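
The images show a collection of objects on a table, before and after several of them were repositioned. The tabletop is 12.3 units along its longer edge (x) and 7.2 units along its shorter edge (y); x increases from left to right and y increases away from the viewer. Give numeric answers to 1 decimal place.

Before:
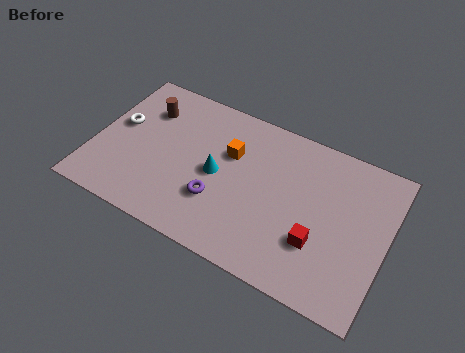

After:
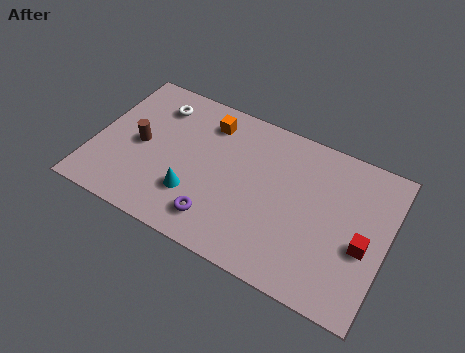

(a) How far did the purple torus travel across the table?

0.9

From (5.4, 2.3) to (5.5, 1.4), the purple torus covered √(0.1² + 0.9²) ≈ 0.9 units.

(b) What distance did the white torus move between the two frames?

2.1

From (0.9, 4.1) to (2.3, 5.7), the white torus covered √(1.4² + 1.6²) ≈ 2.1 units.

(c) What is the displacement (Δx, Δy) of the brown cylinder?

(0.0, -1.8)

The brown cylinder started near (1.9, 5.3) and ended near (1.9, 3.5).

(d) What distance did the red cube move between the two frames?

1.9

The red cube moved from about (9.6, 2.3) to (11.4, 3.0), a distance of √(1.8² + 0.7²) ≈ 1.9.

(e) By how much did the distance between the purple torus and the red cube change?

+1.9

The distance was about 4.2 in the first image and 6.1 in the second, so they moved 1.9 units further apart.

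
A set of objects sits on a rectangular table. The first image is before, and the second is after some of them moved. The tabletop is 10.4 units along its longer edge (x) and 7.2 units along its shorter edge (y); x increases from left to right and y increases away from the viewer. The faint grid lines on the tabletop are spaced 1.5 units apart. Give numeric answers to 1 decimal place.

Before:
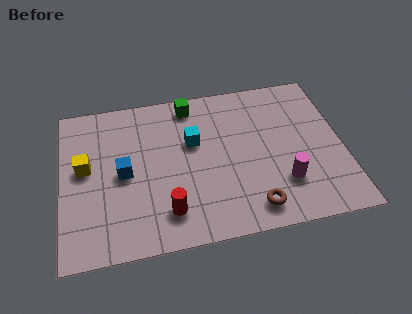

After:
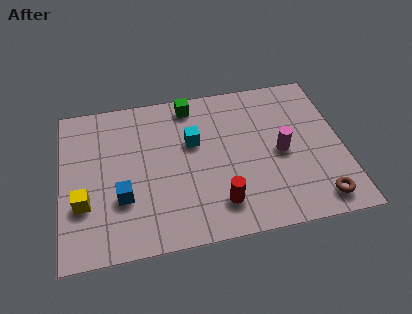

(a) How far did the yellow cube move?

1.6

The yellow cube moved from about (0.9, 4.0) to (0.8, 2.4), a distance of √(0.1² + 1.6²) ≈ 1.6.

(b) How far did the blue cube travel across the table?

1.1

The blue cube was near (2.3, 3.5) before and (2.2, 2.4) after, so it travelled √(0.1² + 1.1²) ≈ 1.1 units.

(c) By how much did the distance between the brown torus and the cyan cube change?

+1.7

They were about 3.9 units apart before and 5.6 after — 1.7 units further apart.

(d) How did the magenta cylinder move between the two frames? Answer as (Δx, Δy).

(0.0, 1.4)

From the two frames, the magenta cylinder sits at roughly (8.1, 2.0) before and (8.1, 3.4) after.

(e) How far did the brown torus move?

2.4

From (6.9, 1.1) to (9.3, 1.0), the brown torus covered √(2.4² + 0.1²) ≈ 2.4 units.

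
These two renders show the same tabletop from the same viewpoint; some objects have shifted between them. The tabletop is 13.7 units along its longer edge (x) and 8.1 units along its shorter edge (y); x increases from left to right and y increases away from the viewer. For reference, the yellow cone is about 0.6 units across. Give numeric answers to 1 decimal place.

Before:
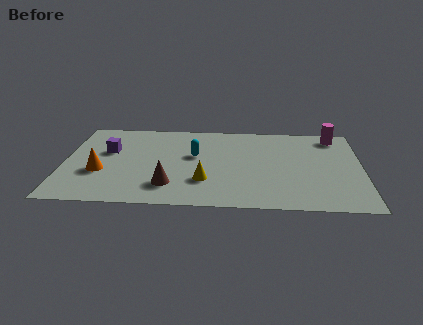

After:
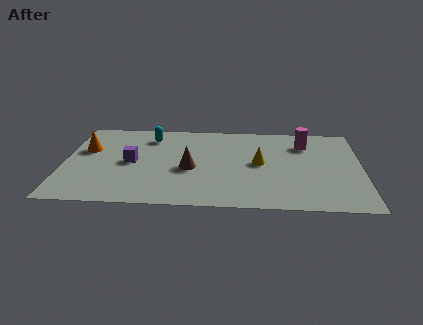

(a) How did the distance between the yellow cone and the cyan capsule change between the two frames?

+3.1

The distance was about 2.5 in the first image and 5.6 in the second, so they moved 3.1 units further apart.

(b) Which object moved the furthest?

the yellow cone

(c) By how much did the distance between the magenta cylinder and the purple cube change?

-2.4

They were about 10.7 units apart before and 8.3 after — 2.4 units closer together.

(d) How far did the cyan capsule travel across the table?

2.7

The cyan capsule was near (6.0, 4.8) before and (3.9, 6.5) after, so it travelled √(2.1² + 1.7²) ≈ 2.7 units.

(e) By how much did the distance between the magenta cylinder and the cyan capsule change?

+0.3

They were about 6.9 units apart before and 7.2 after — 0.3 units further apart.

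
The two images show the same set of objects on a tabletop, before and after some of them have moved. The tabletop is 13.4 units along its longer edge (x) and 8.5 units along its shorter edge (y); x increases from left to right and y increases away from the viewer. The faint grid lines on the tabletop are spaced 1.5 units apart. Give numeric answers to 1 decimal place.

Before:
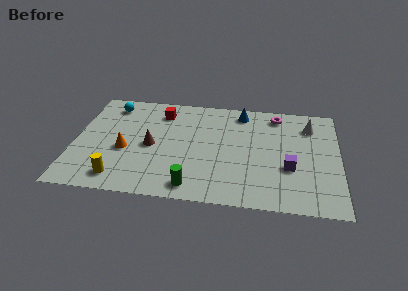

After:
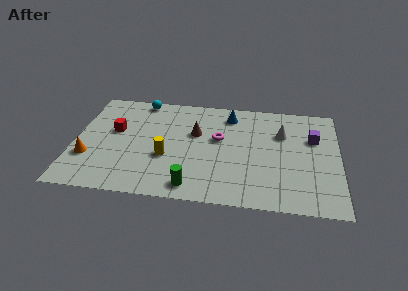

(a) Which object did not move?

the green cylinder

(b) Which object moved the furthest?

the magenta torus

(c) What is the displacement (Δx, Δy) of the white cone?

(-1.4, -0.8)

From the two frames, the white cone sits at roughly (11.9, 6.6) before and (10.5, 5.8) after.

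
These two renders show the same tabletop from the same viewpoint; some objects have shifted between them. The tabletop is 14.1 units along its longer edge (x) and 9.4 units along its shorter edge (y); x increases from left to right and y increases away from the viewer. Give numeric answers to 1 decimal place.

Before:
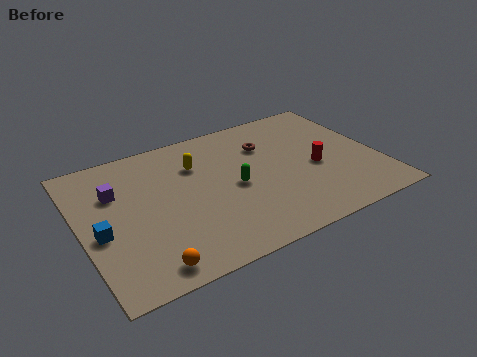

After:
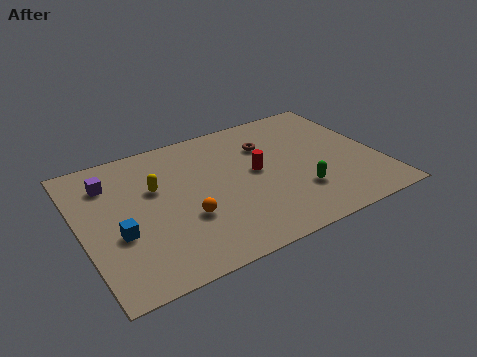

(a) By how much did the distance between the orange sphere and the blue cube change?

-0.3

Before: roughly 3.4 units apart; after: 3.1. That's 0.3 units closer together.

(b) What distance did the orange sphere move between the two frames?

3.0

From (2.6, 1.1) to (4.7, 3.3), the orange sphere covered √(2.1² + 2.2²) ≈ 3.0 units.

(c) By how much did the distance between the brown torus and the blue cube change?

-0.6

They were about 8.7 units apart before and 8.1 after — 0.6 units closer together.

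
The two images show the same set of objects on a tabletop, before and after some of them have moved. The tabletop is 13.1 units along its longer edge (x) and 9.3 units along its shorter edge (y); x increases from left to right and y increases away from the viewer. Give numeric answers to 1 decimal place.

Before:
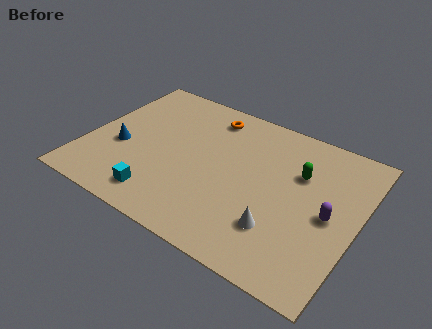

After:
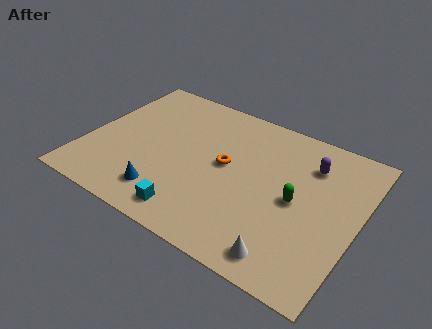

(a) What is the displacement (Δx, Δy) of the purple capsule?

(-1.3, 2.6)

The purple capsule started near (11.8, 4.4) and ended near (10.5, 7.0).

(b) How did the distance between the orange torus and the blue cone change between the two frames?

-1.5

They were about 5.5 units apart before and 4.0 after — 1.5 units closer together.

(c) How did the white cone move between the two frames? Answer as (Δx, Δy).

(0.6, -1.3)

The white cone started near (9.7, 2.5) and ended near (10.3, 1.2).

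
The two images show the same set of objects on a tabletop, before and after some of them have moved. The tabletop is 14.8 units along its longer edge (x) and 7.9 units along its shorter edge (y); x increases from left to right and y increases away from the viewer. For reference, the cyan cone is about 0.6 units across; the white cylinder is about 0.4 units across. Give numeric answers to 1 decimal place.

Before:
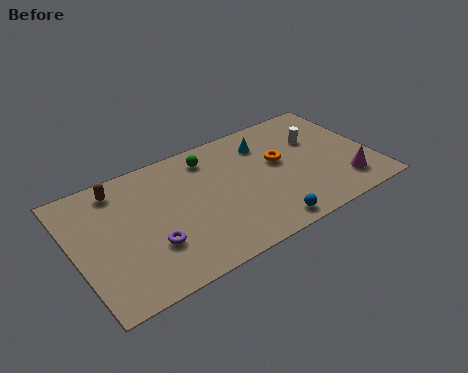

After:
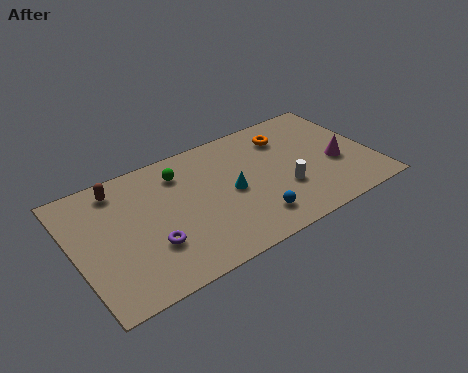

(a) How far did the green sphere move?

1.5

From (7.0, 6.5) to (5.5, 6.2), the green sphere covered √(1.5² + 0.3²) ≈ 1.5 units.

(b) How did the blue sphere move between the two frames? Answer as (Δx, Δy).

(-0.5, 0.7)

The blue sphere was at about (8.9, 0.9) and moved to about (8.4, 1.6).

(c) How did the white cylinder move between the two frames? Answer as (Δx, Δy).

(-2.1, -2.5)

From the two frames, the white cylinder sits at roughly (12.3, 5.2) before and (10.2, 2.7) after.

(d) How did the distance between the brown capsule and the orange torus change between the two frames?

+0.3

The distance was about 8.1 in the first image and 8.4 in the second, so they moved 0.3 units further apart.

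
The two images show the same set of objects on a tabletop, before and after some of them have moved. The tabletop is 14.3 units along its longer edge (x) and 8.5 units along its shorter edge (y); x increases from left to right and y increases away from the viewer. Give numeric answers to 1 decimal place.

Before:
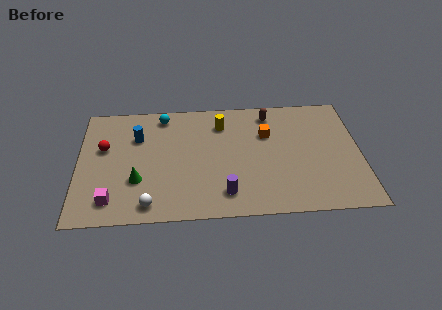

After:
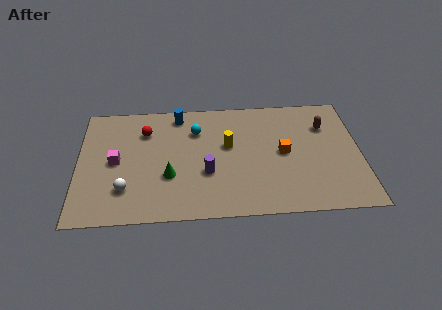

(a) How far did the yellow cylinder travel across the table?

1.6

The yellow cylinder moved from about (7.3, 6.6) to (7.6, 5.0), a distance of √(0.3² + 1.6²) ≈ 1.6.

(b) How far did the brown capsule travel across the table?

3.0

The brown capsule was near (9.8, 7.2) before and (12.6, 6.1) after, so it travelled √(2.8² + 1.1²) ≈ 3.0 units.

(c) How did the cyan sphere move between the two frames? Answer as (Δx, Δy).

(1.7, -1.2)

The cyan sphere was at about (4.3, 7.4) and moved to about (6.0, 6.2).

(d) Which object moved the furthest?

the brown capsule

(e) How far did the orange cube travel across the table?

1.6

From (9.6, 5.7) to (10.4, 4.3), the orange cube covered √(0.8² + 1.4²) ≈ 1.6 units.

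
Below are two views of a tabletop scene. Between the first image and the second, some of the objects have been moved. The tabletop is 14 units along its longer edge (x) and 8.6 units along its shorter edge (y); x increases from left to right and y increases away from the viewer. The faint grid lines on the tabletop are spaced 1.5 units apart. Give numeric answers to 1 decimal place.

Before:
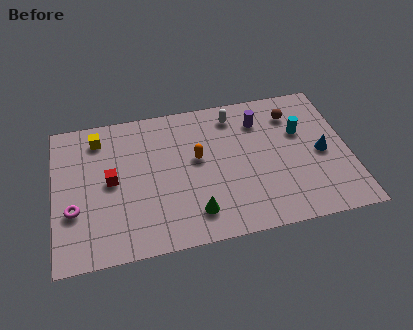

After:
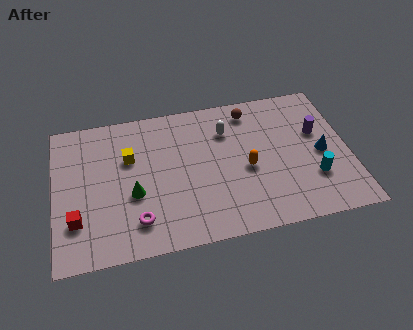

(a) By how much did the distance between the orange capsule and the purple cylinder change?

+0.3

Before: roughly 3.5 units apart; after: 3.8. That's 0.3 units further apart.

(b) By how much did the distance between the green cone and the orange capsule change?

+2.2

The distance was about 3.2 in the first image and 5.4 in the second, so they moved 2.2 units further apart.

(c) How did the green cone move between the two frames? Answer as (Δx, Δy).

(-2.8, 1.7)

The green cone started near (6.5, 1.7) and ended near (3.7, 3.4).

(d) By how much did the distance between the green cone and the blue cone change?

+2.4

The distance was about 6.6 in the first image and 9.0 in the second, so they moved 2.4 units further apart.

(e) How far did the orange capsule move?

2.5

From (6.8, 4.9) to (9.1, 3.8), the orange capsule covered √(2.3² + 1.1²) ≈ 2.5 units.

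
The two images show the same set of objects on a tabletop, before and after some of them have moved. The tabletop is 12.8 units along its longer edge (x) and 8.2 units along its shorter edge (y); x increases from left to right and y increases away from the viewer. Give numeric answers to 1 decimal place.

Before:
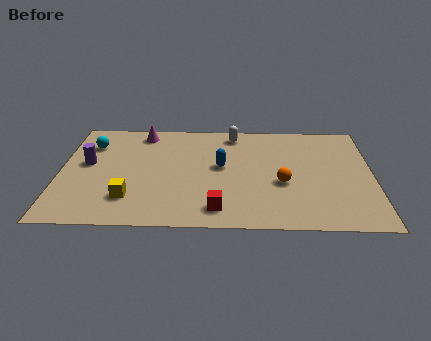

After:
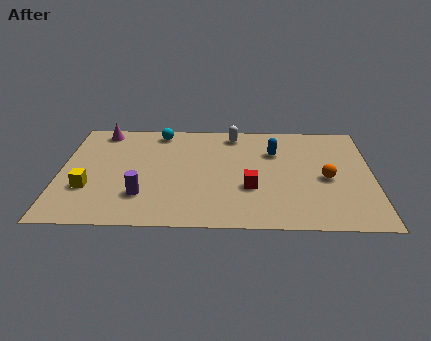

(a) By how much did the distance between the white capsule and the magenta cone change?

+1.7

Before: roughly 3.8 units apart; after: 5.5. That's 1.7 units further apart.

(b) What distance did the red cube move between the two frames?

2.1

The red cube moved from about (6.5, 1.3) to (7.8, 2.9), a distance of √(1.3² + 1.6²) ≈ 2.1.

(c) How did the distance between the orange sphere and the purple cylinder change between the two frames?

-0.5

Before: roughly 8.1 units apart; after: 7.6. That's 0.5 units closer together.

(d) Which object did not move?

the white capsule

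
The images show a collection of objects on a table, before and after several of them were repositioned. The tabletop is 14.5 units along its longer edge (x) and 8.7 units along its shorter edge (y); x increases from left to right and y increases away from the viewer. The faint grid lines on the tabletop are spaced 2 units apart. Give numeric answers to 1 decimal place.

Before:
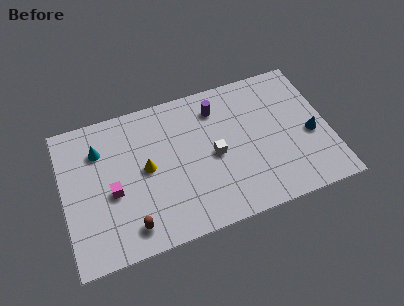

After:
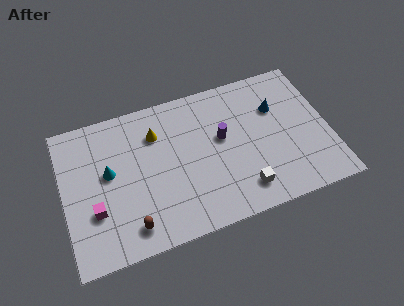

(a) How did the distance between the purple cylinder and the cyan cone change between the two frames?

-0.3

The distance was about 6.5 in the first image and 6.2 in the second, so they moved 0.3 units closer together.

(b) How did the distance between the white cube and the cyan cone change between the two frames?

+1.2

The distance was about 6.5 in the first image and 7.7 in the second, so they moved 1.2 units further apart.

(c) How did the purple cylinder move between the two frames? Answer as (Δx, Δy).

(0.1, -1.9)

The purple cylinder started near (8.6, 6.9) and ended near (8.7, 5.0).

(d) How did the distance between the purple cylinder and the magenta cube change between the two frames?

+0.6

They were about 6.8 units apart before and 7.4 after — 0.6 units further apart.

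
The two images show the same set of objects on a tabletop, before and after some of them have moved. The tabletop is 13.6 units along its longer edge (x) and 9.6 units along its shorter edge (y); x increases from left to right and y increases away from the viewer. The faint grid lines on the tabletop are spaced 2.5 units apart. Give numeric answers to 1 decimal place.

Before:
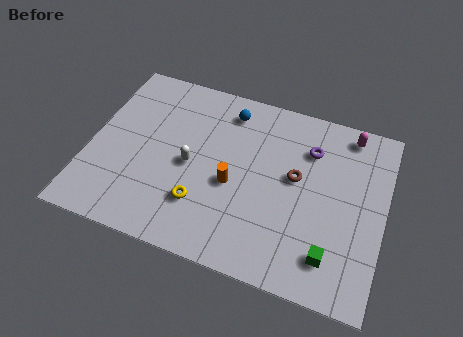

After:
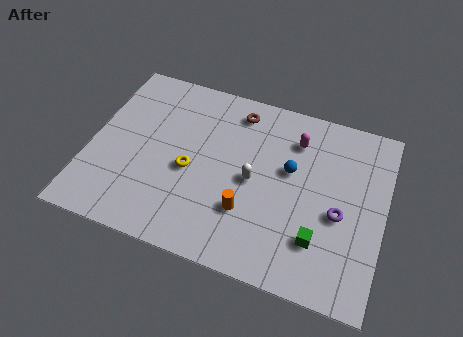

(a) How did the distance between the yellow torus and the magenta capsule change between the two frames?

-3.0

The distance was about 8.6 in the first image and 5.6 in the second, so they moved 3.0 units closer together.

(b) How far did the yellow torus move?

1.7

The yellow torus was near (5.4, 2.6) before and (4.7, 4.2) after, so it travelled √(0.7² + 1.6²) ≈ 1.7 units.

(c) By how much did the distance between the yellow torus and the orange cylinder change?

+1.1

The distance was about 2.0 in the first image and 3.1 in the second, so they moved 1.1 units further apart.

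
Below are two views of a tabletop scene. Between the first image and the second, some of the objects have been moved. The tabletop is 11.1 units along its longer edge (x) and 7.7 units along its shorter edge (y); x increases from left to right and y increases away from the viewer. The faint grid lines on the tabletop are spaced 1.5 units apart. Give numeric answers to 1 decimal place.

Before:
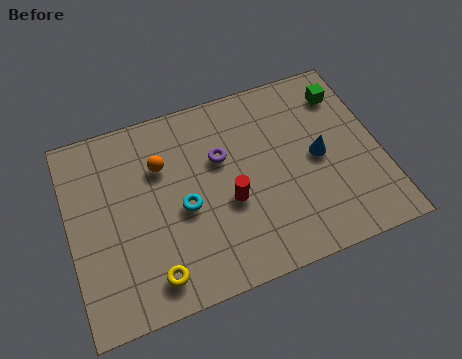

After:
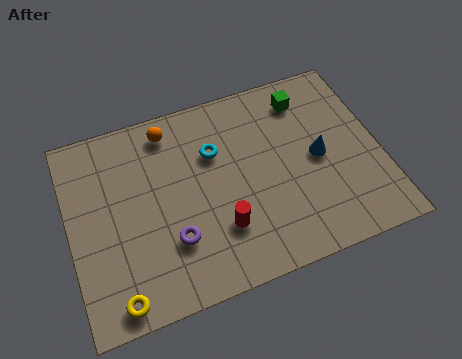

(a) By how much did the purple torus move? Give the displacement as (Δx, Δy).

(-2.0, -2.6)

From the two frames, the purple torus sits at roughly (5.5, 4.9) before and (3.5, 2.3) after.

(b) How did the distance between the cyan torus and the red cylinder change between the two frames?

+1.4

Before: roughly 1.6 units apart; after: 3.0. That's 1.4 units further apart.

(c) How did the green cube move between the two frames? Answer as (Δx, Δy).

(-1.4, 0.2)

From the two frames, the green cube sits at roughly (10.1, 6.1) before and (8.7, 6.3) after.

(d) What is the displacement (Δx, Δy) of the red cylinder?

(-0.4, -0.9)

The red cylinder was at about (5.6, 3.1) and moved to about (5.2, 2.2).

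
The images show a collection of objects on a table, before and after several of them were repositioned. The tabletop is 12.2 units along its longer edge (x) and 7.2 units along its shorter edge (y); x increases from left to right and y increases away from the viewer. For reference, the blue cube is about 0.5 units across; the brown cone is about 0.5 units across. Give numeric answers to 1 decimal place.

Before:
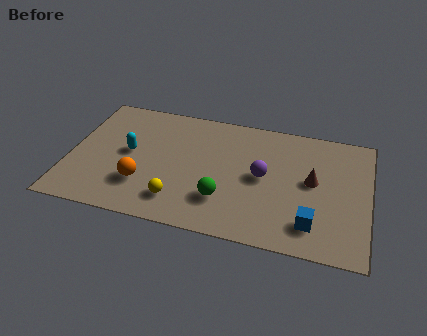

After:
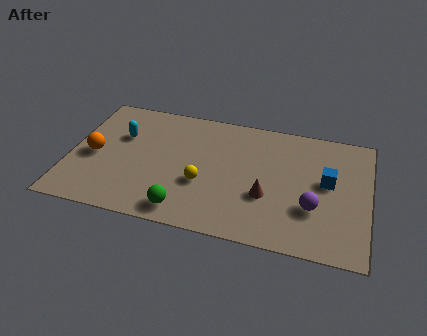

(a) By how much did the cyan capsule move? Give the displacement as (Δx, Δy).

(-0.4, 0.9)

The cyan capsule started near (2.4, 3.8) and ended near (2.0, 4.7).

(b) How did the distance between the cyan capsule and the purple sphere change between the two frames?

+2.8

The distance was about 5.5 in the first image and 8.3 in the second, so they moved 2.8 units further apart.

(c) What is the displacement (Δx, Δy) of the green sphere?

(-1.5, -1.0)

The green sphere was at about (6.4, 2.0) and moved to about (4.9, 1.0).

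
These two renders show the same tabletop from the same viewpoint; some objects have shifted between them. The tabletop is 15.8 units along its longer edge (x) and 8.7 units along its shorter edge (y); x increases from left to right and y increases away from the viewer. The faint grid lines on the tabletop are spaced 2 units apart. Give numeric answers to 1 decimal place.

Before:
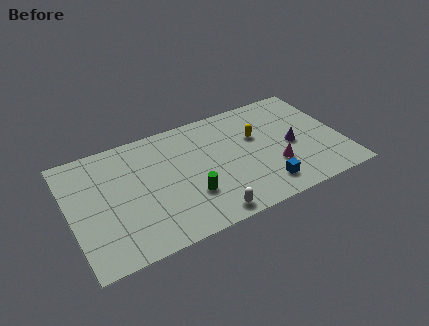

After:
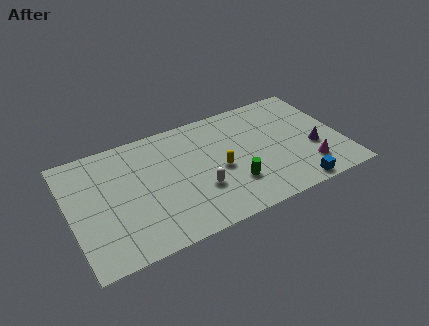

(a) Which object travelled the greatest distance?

the yellow capsule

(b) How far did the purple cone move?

1.4

The purple cone was near (12.9, 4.0) before and (14.1, 3.3) after, so it travelled √(1.2² + 0.7²) ≈ 1.4 units.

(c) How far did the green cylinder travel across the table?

2.5

The green cylinder was near (6.7, 2.7) before and (9.2, 2.5) after, so it travelled √(2.5² + 0.2²) ≈ 2.5 units.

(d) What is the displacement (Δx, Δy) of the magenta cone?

(1.9, -0.8)

From the two frames, the magenta cone sits at roughly (11.7, 2.8) before and (13.6, 2.0) after.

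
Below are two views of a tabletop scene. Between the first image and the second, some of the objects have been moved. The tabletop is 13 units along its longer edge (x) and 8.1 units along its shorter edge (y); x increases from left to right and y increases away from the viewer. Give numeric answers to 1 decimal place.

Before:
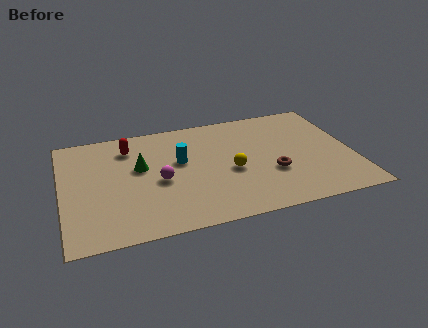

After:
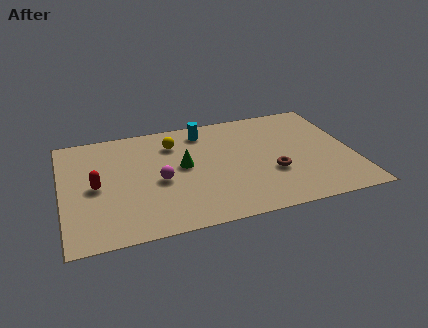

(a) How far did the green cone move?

1.9

The green cone was near (3.5, 4.8) before and (5.4, 4.4) after, so it travelled √(1.9² + 0.4²) ≈ 1.9 units.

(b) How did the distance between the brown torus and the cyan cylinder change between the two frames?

+0.4

They were about 4.4 units apart before and 4.8 after — 0.4 units further apart.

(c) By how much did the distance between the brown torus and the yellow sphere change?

+3.4

They were about 1.9 units apart before and 5.3 after — 3.4 units further apart.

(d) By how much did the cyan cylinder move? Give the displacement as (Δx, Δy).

(1.2, 2.0)

From the two frames, the cyan cylinder sits at roughly (5.3, 4.8) before and (6.5, 6.8) after.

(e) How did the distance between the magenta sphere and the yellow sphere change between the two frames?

-0.5

The distance was about 3.2 in the first image and 2.7 in the second, so they moved 0.5 units closer together.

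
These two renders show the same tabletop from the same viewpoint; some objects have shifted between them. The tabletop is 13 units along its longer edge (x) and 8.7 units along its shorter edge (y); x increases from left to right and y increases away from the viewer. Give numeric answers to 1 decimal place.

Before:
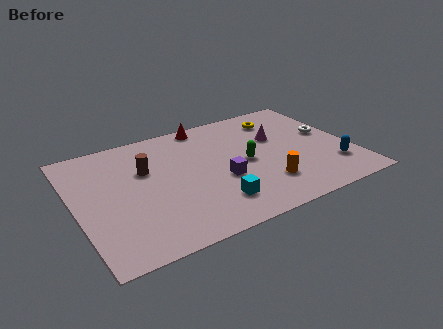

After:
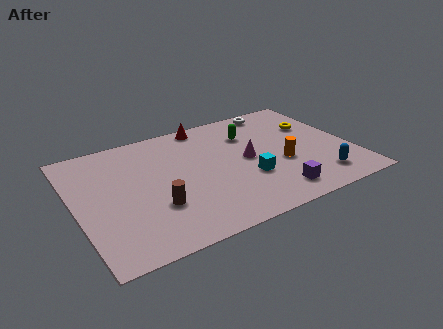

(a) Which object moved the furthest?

the white torus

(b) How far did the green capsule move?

2.2

From (8.0, 4.2) to (8.5, 6.3), the green capsule covered √(0.5² + 2.1²) ≈ 2.2 units.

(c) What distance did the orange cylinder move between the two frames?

1.6

The orange cylinder moved from about (8.6, 2.2) to (9.6, 3.4), a distance of √(1.0² + 1.2²) ≈ 1.6.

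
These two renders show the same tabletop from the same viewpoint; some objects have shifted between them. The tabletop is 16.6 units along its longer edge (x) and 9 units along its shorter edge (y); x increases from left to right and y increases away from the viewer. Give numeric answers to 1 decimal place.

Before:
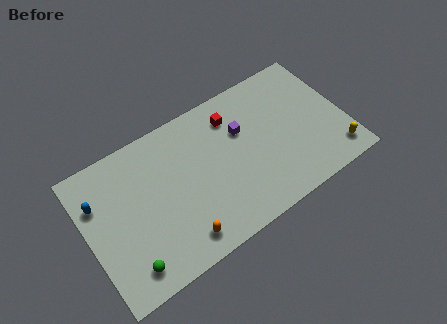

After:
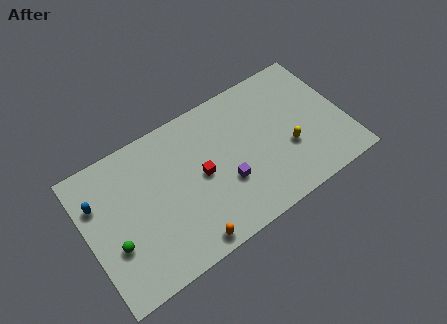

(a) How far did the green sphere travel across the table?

1.8

The green sphere moved from about (2.1, 1.5) to (1.5, 3.2), a distance of √(0.6² + 1.7²) ≈ 1.8.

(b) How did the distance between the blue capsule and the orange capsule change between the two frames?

+0.6

The distance was about 6.7 in the first image and 7.3 in the second, so they moved 0.6 units further apart.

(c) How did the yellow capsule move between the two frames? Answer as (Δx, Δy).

(-2.8, 1.8)

From the two frames, the yellow capsule sits at roughly (15.6, 1.5) before and (12.8, 3.3) after.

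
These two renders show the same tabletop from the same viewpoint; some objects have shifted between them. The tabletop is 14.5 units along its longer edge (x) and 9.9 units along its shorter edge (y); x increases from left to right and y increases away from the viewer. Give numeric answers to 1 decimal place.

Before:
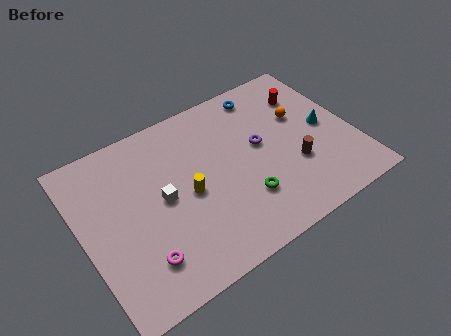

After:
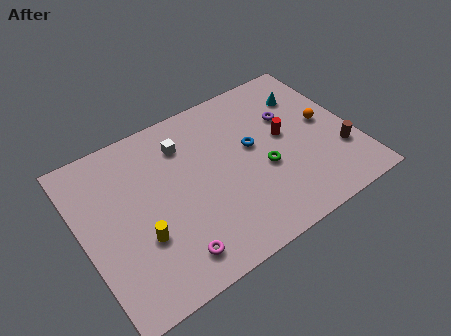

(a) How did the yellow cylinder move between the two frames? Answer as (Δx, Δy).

(-2.7, -1.2)

From the two frames, the yellow cylinder sits at roughly (5.5, 4.6) before and (2.8, 3.4) after.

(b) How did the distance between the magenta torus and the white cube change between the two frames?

+3.0

They were about 3.2 units apart before and 6.2 after — 3.0 units further apart.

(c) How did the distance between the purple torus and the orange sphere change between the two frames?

-0.4

Before: roughly 2.5 units apart; after: 2.1. That's 0.4 units closer together.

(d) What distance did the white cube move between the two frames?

3.1

From (4.2, 5.0) to (5.8, 7.6), the white cube covered √(1.6² + 2.6²) ≈ 3.1 units.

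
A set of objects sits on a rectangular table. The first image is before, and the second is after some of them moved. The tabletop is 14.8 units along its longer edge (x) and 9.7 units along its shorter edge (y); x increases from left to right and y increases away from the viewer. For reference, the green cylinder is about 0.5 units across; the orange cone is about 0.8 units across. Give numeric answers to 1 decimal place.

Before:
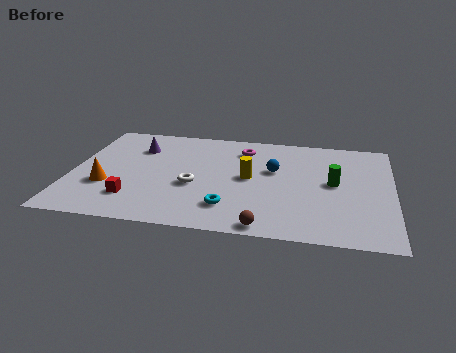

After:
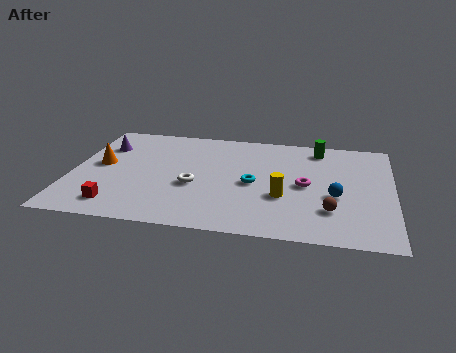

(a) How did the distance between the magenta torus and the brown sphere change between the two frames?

-4.6

They were about 7.0 units apart before and 2.4 after — 4.6 units closer together.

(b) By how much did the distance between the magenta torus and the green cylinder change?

-1.4

They were about 5.0 units apart before and 3.6 after — 1.4 units closer together.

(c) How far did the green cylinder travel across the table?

3.3

The green cylinder was near (12.1, 5.1) before and (11.3, 8.3) after, so it travelled √(0.8² + 3.2²) ≈ 3.3 units.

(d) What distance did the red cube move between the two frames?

1.0

From (3.0, 2.3) to (2.3, 1.6), the red cube covered √(0.7² + 0.7²) ≈ 1.0 units.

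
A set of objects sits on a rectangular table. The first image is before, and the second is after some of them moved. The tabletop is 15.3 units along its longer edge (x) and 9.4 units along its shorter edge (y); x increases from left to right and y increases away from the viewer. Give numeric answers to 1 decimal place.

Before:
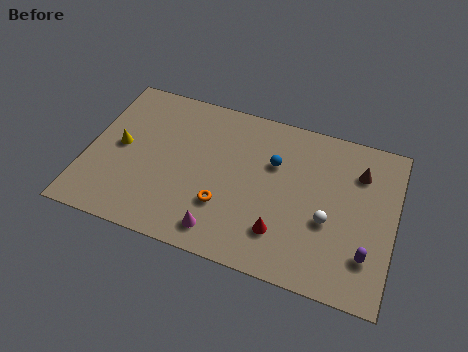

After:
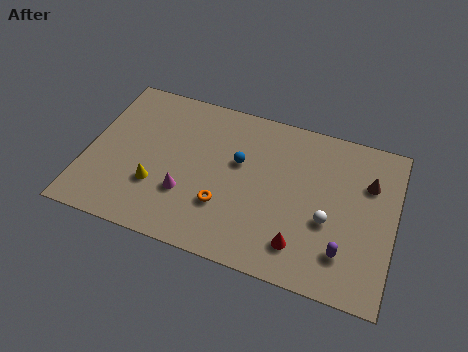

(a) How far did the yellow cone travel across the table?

2.7

The yellow cone moved from about (1.6, 4.8) to (3.6, 3.0), a distance of √(2.0² + 1.8²) ≈ 2.7.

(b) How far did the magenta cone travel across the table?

2.5

The magenta cone was near (7.0, 1.4) before and (5.1, 3.0) after, so it travelled √(1.9² + 1.6²) ≈ 2.5 units.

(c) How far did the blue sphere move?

1.8

The blue sphere was near (9.2, 6.2) before and (7.5, 5.7) after, so it travelled √(1.7² + 0.5²) ≈ 1.8 units.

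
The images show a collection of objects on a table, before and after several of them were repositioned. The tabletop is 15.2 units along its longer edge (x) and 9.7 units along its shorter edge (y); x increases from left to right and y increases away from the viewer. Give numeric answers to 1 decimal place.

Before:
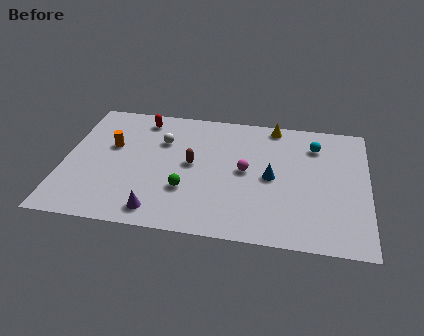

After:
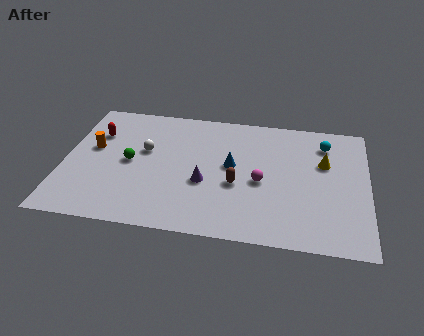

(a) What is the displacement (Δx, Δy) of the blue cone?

(-2.0, 0.6)

From the two frames, the blue cone sits at roughly (10.4, 4.7) before and (8.4, 5.3) after.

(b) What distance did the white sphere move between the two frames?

1.2

From (4.8, 6.7) to (4.0, 5.8), the white sphere covered √(0.8² + 0.9²) ≈ 1.2 units.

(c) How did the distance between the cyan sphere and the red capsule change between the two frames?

+2.7

The distance was about 8.8 in the first image and 11.5 in the second, so they moved 2.7 units further apart.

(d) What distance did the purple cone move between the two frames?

3.3

The purple cone moved from about (4.9, 1.3) to (7.1, 3.8), a distance of √(2.2² + 2.5²) ≈ 3.3.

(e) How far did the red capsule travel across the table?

2.7

The red capsule moved from about (3.7, 8.3) to (1.5, 6.8), a distance of √(2.2² + 1.5²) ≈ 2.7.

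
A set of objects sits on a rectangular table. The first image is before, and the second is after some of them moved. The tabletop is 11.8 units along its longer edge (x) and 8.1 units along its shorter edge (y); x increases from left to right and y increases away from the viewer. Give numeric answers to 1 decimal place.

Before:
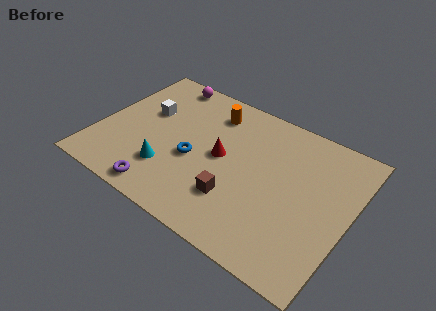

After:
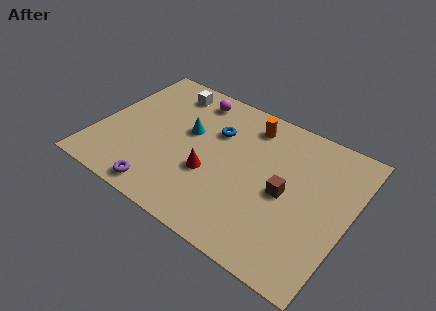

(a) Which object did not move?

the purple torus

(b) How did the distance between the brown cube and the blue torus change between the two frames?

+1.5

They were about 2.5 units apart before and 4.0 after — 1.5 units further apart.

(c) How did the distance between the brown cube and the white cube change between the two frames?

+1.4

The distance was about 5.5 in the first image and 6.9 in the second, so they moved 1.4 units further apart.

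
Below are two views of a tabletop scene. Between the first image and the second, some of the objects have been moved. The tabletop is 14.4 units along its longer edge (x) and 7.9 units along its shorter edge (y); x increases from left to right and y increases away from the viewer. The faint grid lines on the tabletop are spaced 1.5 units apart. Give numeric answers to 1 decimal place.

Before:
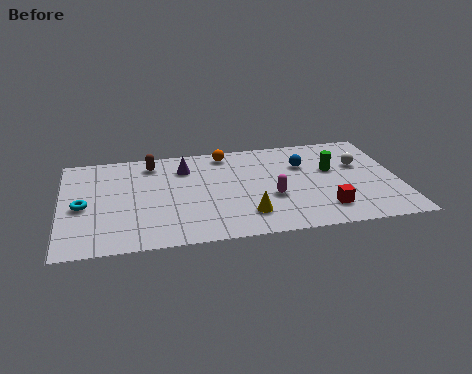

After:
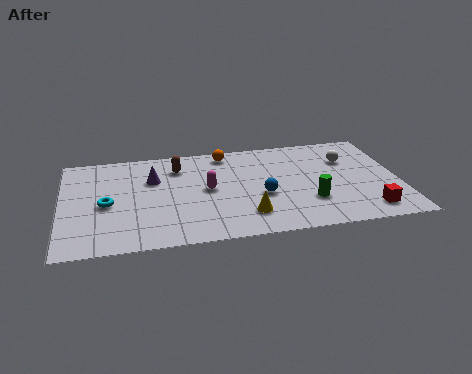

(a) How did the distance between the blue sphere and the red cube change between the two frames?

+1.0

The distance was about 3.8 in the first image and 4.8 in the second, so they moved 1.0 units further apart.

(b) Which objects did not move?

the yellow cone and the orange sphere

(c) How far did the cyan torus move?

1.0

The cyan torus moved from about (0.9, 3.6) to (1.9, 3.6), a distance of √(1.0² + 0.0²) ≈ 1.0.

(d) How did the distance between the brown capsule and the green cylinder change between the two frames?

-1.3

The distance was about 7.9 in the first image and 6.6 in the second, so they moved 1.3 units closer together.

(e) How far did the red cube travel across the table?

1.8

From (11.1, 1.7) to (12.9, 1.3), the red cube covered √(1.8² + 0.4²) ≈ 1.8 units.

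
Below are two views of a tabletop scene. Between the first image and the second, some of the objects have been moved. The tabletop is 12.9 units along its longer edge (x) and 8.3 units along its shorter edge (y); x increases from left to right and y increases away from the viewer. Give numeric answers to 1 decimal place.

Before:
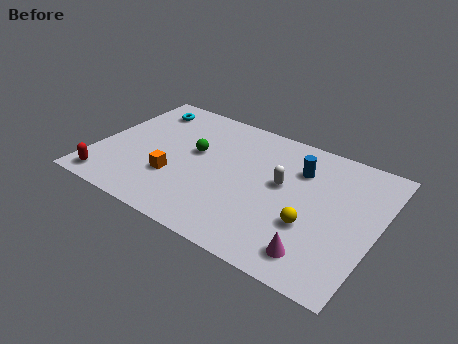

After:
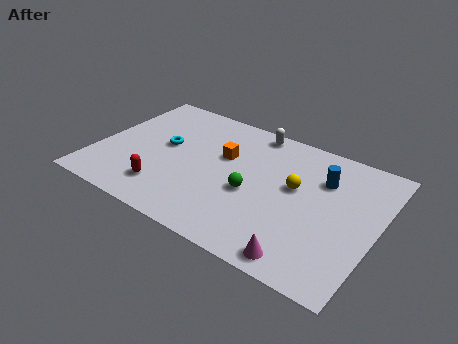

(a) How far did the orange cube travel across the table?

3.1

The orange cube moved from about (3.8, 2.7) to (5.7, 5.2), a distance of √(1.9² + 2.5²) ≈ 3.1.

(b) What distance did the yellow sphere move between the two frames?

2.1

From (10.1, 2.9) to (9.1, 4.8), the yellow sphere covered √(1.0² + 1.9²) ≈ 2.1 units.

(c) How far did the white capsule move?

3.3

From (8.5, 4.7) to (6.7, 7.5), the white capsule covered √(1.8² + 2.8²) ≈ 3.3 units.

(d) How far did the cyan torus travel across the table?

2.6

From (1.6, 6.8) to (3.0, 4.6), the cyan torus covered √(1.4² + 2.2²) ≈ 2.6 units.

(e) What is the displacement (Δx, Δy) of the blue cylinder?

(1.1, -0.1)

The blue cylinder was at about (9.1, 6.0) and moved to about (10.2, 5.9).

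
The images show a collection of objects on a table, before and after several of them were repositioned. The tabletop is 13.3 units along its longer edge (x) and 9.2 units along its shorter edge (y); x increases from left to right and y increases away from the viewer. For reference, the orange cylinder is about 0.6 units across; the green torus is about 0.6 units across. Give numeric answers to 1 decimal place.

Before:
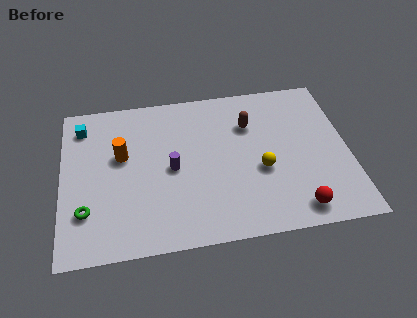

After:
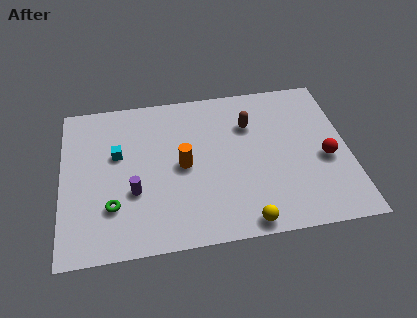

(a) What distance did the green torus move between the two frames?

1.2

The green torus was near (1.1, 2.5) before and (2.3, 2.6) after, so it travelled √(1.2² + 0.1²) ≈ 1.2 units.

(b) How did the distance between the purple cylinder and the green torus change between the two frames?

-3.2

They were about 4.4 units apart before and 1.2 after — 3.2 units closer together.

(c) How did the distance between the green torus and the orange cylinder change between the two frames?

+0.4

Before: roughly 3.4 units apart; after: 3.8. That's 0.4 units further apart.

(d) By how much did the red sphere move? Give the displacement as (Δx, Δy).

(1.5, 2.7)

From the two frames, the red sphere sits at roughly (10.7, 1.2) before and (12.2, 3.9) after.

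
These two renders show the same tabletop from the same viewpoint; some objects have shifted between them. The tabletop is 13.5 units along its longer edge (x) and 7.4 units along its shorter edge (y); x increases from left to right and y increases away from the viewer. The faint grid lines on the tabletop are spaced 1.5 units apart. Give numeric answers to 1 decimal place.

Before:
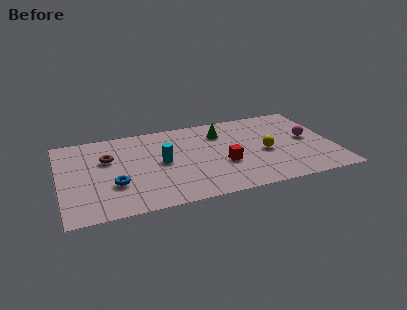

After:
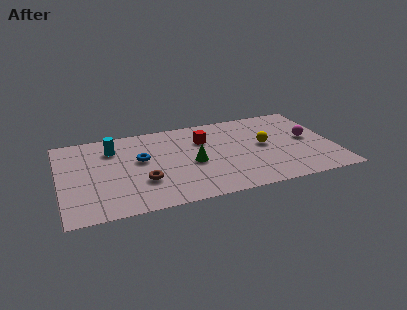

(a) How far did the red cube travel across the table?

2.5

The red cube moved from about (8.0, 2.8) to (7.2, 5.2), a distance of √(0.8² + 2.4²) ≈ 2.5.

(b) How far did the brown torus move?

2.9

From (2.4, 4.8) to (4.0, 2.4), the brown torus covered √(1.6² + 2.4²) ≈ 2.9 units.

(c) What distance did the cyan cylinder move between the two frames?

2.9

The cyan cylinder was near (5.0, 3.8) before and (2.7, 5.6) after, so it travelled √(2.3² + 1.8²) ≈ 2.9 units.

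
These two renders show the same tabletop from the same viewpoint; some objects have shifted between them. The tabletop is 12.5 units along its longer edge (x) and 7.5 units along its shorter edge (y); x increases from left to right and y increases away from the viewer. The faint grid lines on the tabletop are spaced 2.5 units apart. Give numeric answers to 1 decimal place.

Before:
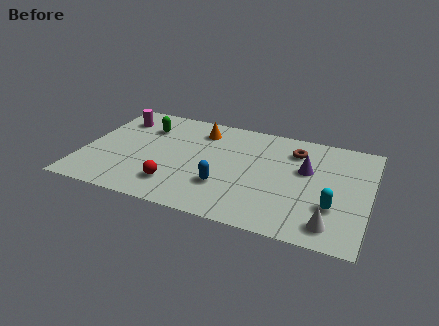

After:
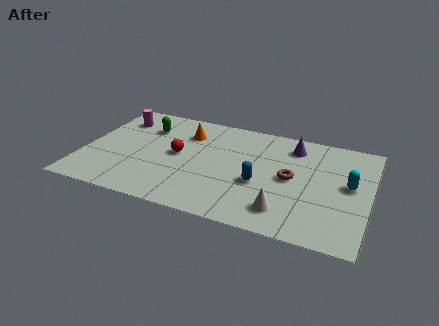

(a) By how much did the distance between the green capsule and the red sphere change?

-1.9

The distance was about 4.2 in the first image and 2.3 in the second, so they moved 1.9 units closer together.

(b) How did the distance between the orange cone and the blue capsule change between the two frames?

+0.4

The distance was about 4.0 in the first image and 4.4 in the second, so they moved 0.4 units further apart.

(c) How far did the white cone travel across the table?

2.0

The white cone was near (11.0, 1.2) before and (9.0, 1.5) after, so it travelled √(2.0² + 0.3²) ≈ 2.0 units.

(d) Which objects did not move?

the green capsule and the magenta cylinder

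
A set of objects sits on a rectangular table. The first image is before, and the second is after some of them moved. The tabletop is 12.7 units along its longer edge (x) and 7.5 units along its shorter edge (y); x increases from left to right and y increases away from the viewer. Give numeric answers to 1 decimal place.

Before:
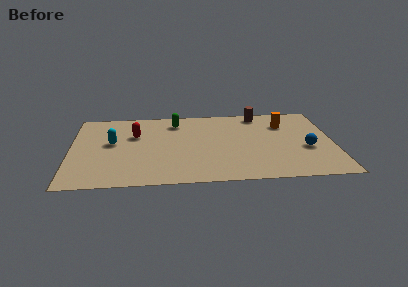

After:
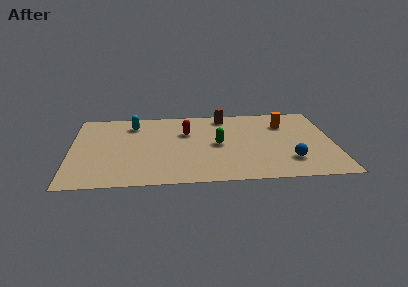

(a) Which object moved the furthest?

the green capsule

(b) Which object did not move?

the orange cylinder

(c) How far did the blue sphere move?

1.4

The blue sphere was near (11.4, 3.0) before and (10.5, 1.9) after, so it travelled √(0.9² + 1.1²) ≈ 1.4 units.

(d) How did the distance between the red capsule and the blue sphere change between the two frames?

-2.7

Before: roughly 8.5 units apart; after: 5.8. That's 2.7 units closer together.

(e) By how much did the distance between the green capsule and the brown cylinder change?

-1.3

The distance was about 4.1 in the first image and 2.8 in the second, so they moved 1.3 units closer together.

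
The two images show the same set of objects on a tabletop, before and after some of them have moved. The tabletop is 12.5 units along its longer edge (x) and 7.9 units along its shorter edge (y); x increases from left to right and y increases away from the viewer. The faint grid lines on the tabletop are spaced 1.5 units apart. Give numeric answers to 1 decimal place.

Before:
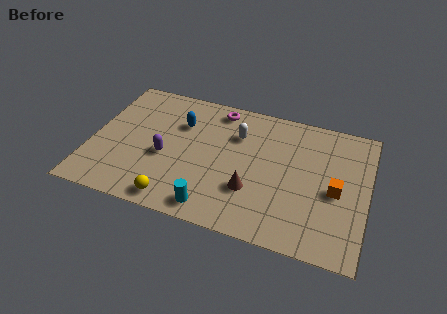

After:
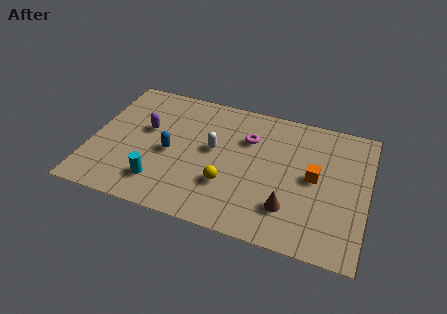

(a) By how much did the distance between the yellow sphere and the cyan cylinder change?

+1.4

The distance was about 1.7 in the first image and 3.1 in the second, so they moved 1.4 units further apart.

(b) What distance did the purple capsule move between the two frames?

1.7

The purple capsule moved from about (3.4, 3.3) to (2.4, 4.7), a distance of √(1.0² + 1.4²) ≈ 1.7.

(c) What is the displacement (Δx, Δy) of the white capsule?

(-1.0, -1.2)

The white capsule was at about (6.5, 5.6) and moved to about (5.5, 4.4).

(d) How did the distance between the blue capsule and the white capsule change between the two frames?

-0.5

The distance was about 2.6 in the first image and 2.1 in the second, so they moved 0.5 units closer together.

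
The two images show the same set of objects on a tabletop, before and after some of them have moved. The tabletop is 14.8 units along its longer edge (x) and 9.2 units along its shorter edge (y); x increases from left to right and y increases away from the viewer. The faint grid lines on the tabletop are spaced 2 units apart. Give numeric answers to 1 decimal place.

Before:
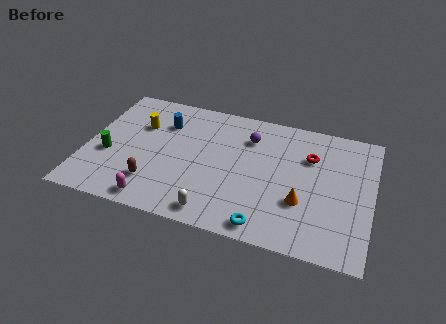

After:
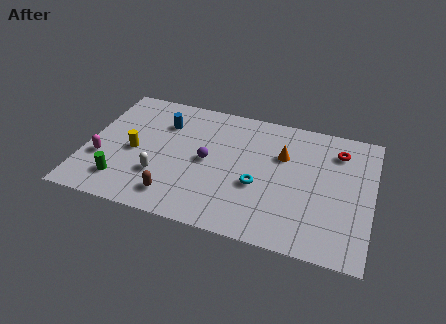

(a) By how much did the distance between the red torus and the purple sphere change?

+3.9

They were about 3.2 units apart before and 7.1 after — 3.9 units further apart.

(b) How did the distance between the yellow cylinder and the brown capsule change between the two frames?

-0.6

The distance was about 4.1 in the first image and 3.5 in the second, so they moved 0.6 units closer together.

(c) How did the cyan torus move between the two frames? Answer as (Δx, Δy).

(-0.6, 2.6)

The cyan torus started near (9.6, 1.0) and ended near (9.0, 3.6).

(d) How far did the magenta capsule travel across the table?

3.7

From (3.9, 1.0) to (0.9, 3.2), the magenta capsule covered √(3.0² + 2.2²) ≈ 3.7 units.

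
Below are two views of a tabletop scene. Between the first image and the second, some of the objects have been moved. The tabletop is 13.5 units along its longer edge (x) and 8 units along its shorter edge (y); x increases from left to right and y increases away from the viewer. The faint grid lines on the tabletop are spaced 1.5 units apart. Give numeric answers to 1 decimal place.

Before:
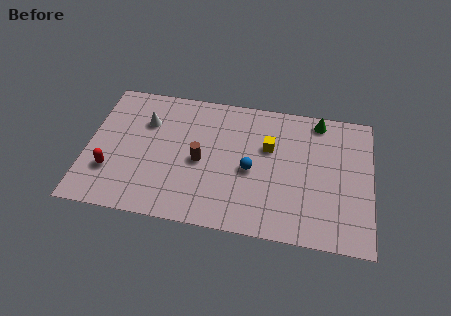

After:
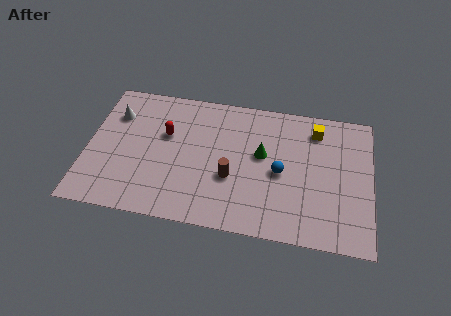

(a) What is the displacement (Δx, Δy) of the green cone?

(-2.6, -2.5)

From the two frames, the green cone sits at roughly (10.9, 7.1) before and (8.3, 4.6) after.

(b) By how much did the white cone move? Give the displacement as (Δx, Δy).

(-1.5, 0.2)

From the two frames, the white cone sits at roughly (2.7, 5.6) before and (1.2, 5.8) after.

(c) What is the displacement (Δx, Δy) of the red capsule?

(2.5, 2.6)

The red capsule started near (1.2, 2.4) and ended near (3.7, 5.0).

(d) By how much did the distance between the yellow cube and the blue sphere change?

+1.5

Before: roughly 1.7 units apart; after: 3.2. That's 1.5 units further apart.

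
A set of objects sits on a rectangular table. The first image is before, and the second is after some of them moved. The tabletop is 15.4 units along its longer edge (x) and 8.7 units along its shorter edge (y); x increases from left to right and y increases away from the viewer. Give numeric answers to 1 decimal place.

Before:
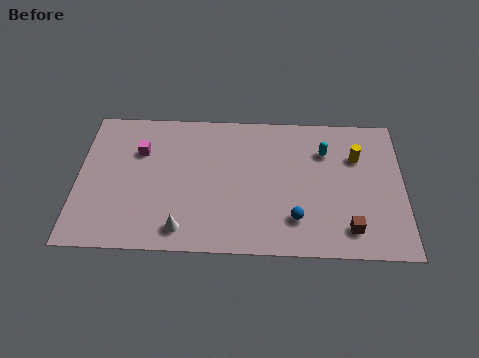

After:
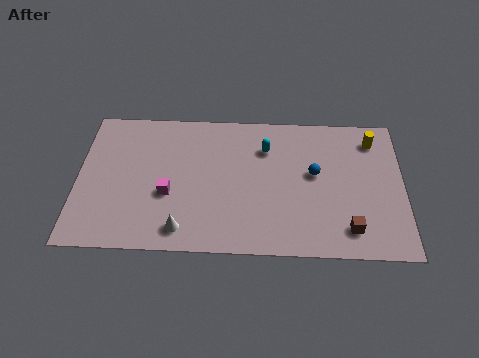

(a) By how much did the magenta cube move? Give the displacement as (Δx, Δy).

(1.4, -2.6)

From the two frames, the magenta cube sits at roughly (2.9, 6.0) before and (4.3, 3.4) after.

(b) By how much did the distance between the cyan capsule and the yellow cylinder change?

+3.6

The distance was about 1.5 in the first image and 5.1 in the second, so they moved 3.6 units further apart.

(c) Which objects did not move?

the brown cube and the white cone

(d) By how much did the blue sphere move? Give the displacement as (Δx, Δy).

(0.9, 2.8)

From the two frames, the blue sphere sits at roughly (10.3, 2.1) before and (11.2, 4.9) after.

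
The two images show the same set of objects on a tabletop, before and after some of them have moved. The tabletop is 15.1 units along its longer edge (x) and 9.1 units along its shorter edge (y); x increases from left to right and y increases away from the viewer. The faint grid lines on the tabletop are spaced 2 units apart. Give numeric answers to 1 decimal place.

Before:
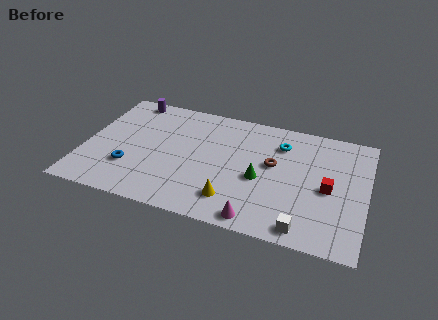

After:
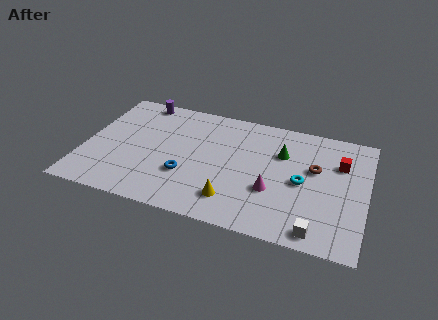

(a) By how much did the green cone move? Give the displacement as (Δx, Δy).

(1.0, 2.3)

The green cone was at about (9.5, 3.9) and moved to about (10.5, 6.2).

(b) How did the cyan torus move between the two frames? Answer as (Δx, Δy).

(1.3, -2.6)

From the two frames, the cyan torus sits at roughly (10.4, 6.9) before and (11.7, 4.3) after.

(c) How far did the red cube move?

2.2

The red cube was near (13.1, 4.2) before and (13.6, 6.3) after, so it travelled √(0.5² + 2.1²) ≈ 2.2 units.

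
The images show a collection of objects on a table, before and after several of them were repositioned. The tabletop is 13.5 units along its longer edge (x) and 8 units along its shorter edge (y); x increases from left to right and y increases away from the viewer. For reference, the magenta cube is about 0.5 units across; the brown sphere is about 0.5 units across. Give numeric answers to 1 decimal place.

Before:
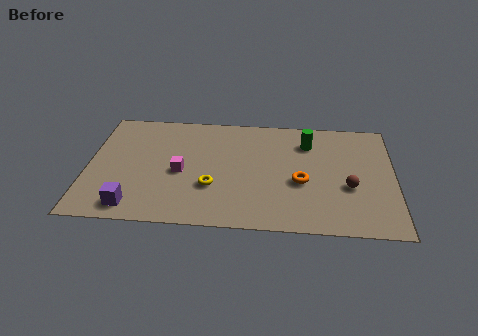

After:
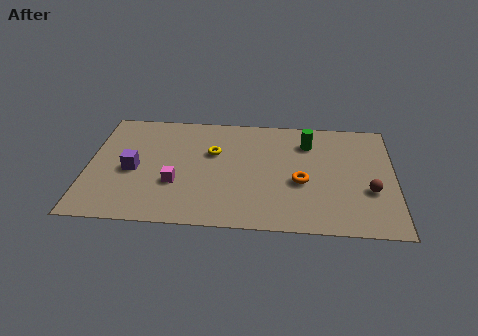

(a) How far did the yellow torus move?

2.4

The yellow torus moved from about (5.5, 2.7) to (5.5, 5.1), a distance of √(0.0² + 2.4²) ≈ 2.4.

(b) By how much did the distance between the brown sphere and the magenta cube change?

+1.1

They were about 7.4 units apart before and 8.5 after — 1.1 units further apart.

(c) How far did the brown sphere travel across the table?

0.9

The brown sphere was near (11.5, 3.1) before and (12.4, 2.9) after, so it travelled √(0.9² + 0.2²) ≈ 0.9 units.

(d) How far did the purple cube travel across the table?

2.5

From (2.1, 1.1) to (2.0, 3.6), the purple cube covered √(0.1² + 2.5²) ≈ 2.5 units.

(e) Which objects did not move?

the orange torus and the green cylinder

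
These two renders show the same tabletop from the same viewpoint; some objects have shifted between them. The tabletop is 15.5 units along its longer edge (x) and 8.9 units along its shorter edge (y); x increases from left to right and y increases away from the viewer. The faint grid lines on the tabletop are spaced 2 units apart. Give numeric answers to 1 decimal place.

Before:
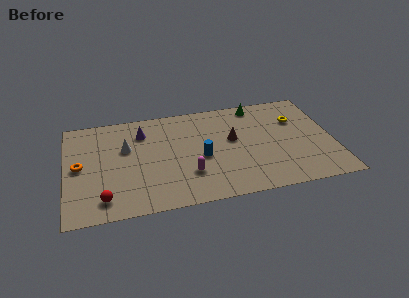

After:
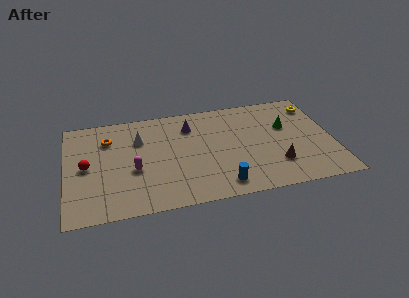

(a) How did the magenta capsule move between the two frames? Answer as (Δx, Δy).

(-3.1, 1.0)

From the two frames, the magenta capsule sits at roughly (7.0, 2.6) before and (3.9, 3.6) after.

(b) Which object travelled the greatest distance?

the brown cone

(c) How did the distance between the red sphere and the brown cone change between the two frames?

+2.7

Before: roughly 8.4 units apart; after: 11.1. That's 2.7 units further apart.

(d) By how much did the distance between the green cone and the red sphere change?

+0.6

Before: roughly 11.2 units apart; after: 11.8. That's 0.6 units further apart.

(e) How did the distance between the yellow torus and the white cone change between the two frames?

+0.4

Before: roughly 10.0 units apart; after: 10.4. That's 0.4 units further apart.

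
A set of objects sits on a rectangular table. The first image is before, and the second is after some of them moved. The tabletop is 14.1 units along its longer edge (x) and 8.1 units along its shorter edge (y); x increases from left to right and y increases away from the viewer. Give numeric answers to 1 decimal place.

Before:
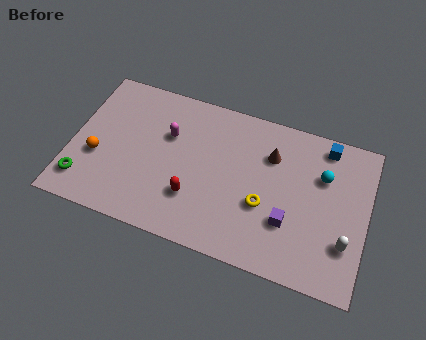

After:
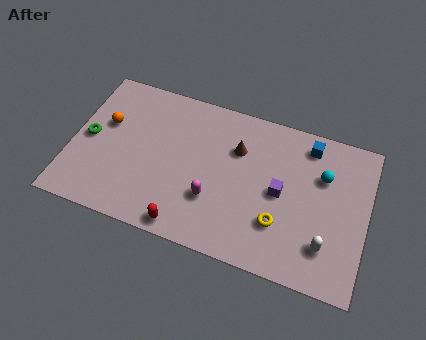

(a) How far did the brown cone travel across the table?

1.6

From (9.4, 5.8) to (7.8, 5.6), the brown cone covered √(1.6² + 0.2²) ≈ 1.6 units.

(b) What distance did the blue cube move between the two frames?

0.8

From (11.9, 7.1) to (11.1, 6.9), the blue cube covered √(0.8² + 0.2²) ≈ 0.8 units.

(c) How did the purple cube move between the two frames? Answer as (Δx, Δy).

(-0.5, 1.4)

From the two frames, the purple cube sits at roughly (10.5, 2.6) before and (10.0, 4.0) after.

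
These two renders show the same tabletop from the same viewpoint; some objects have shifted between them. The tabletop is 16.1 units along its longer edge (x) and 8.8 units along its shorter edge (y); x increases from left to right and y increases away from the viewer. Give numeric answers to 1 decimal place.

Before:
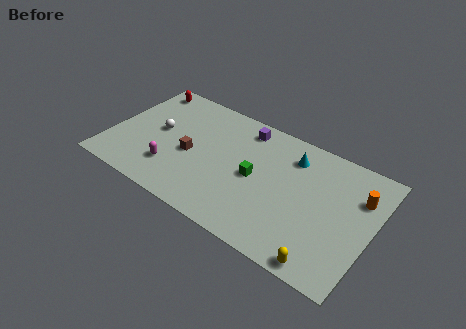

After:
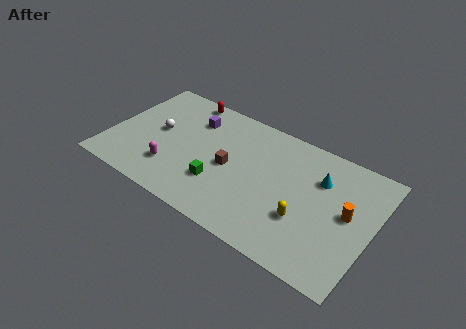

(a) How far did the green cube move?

2.6

From (9.0, 4.3) to (7.0, 2.7), the green cube covered √(2.0² + 1.6²) ≈ 2.6 units.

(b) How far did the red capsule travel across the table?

2.6

From (1.3, 7.7) to (3.9, 8.0), the red capsule covered √(2.6² + 0.3²) ≈ 2.6 units.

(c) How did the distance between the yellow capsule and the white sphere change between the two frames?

-2.1

Before: roughly 11.7 units apart; after: 9.6. That's 2.1 units closer together.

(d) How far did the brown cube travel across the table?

2.4

The brown cube was near (5.0, 3.9) before and (7.4, 4.2) after, so it travelled √(2.4² + 0.3²) ≈ 2.4 units.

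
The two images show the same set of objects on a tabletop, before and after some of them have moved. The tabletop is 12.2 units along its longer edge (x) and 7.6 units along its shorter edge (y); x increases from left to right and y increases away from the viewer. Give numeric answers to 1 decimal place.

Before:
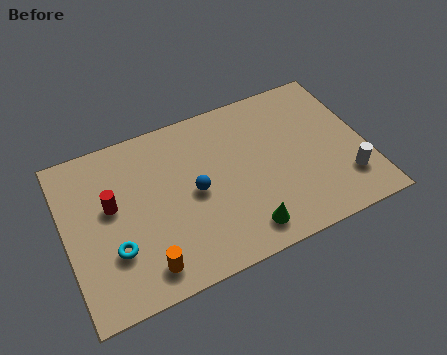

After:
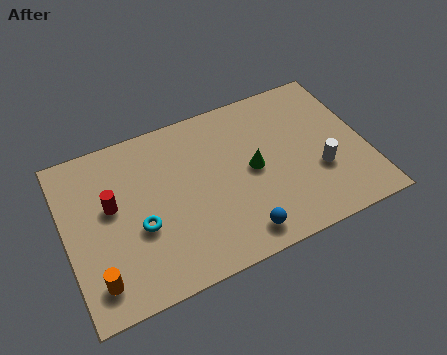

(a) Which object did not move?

the red cylinder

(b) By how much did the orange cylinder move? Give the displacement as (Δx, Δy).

(-1.9, 0.2)

The orange cylinder started near (2.9, 1.2) and ended near (1.0, 1.4).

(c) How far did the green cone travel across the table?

2.7

From (6.9, 1.2) to (7.6, 3.8), the green cone covered √(0.7² + 2.6²) ≈ 2.7 units.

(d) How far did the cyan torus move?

1.3

The cyan torus moved from about (1.8, 2.4) to (2.9, 3.0), a distance of √(1.1² + 0.6²) ≈ 1.3.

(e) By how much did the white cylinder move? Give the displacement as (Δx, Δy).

(-1.0, 0.8)

From the two frames, the white cylinder sits at roughly (11.2, 1.9) before and (10.2, 2.7) after.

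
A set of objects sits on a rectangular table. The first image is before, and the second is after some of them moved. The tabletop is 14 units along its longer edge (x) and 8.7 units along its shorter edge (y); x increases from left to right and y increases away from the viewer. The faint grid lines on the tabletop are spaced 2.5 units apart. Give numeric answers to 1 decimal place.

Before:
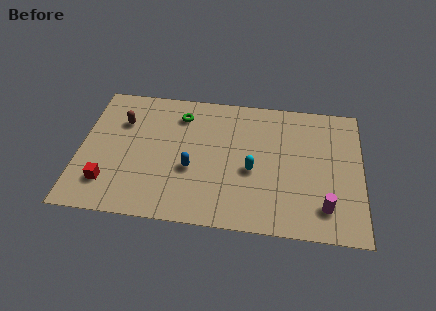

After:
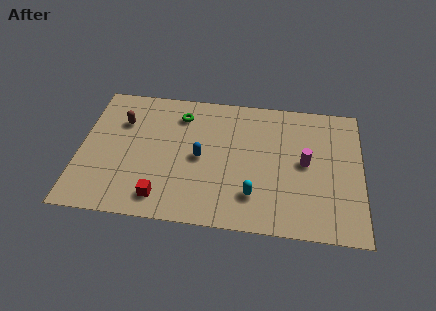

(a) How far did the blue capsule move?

0.9

The blue capsule was near (5.6, 3.4) before and (6.0, 4.2) after, so it travelled √(0.4² + 0.8²) ≈ 0.9 units.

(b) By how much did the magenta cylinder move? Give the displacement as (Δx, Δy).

(-1.0, 2.7)

The magenta cylinder was at about (12.2, 1.8) and moved to about (11.2, 4.5).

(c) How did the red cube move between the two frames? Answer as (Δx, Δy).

(2.7, -0.6)

The red cube started near (1.5, 2.0) and ended near (4.2, 1.4).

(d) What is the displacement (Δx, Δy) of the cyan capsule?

(0.1, -1.6)

From the two frames, the cyan capsule sits at roughly (8.6, 3.7) before and (8.7, 2.1) after.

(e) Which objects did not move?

the brown capsule and the green torus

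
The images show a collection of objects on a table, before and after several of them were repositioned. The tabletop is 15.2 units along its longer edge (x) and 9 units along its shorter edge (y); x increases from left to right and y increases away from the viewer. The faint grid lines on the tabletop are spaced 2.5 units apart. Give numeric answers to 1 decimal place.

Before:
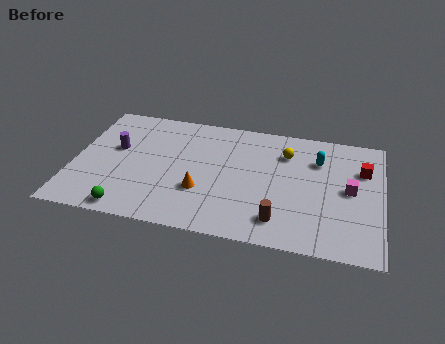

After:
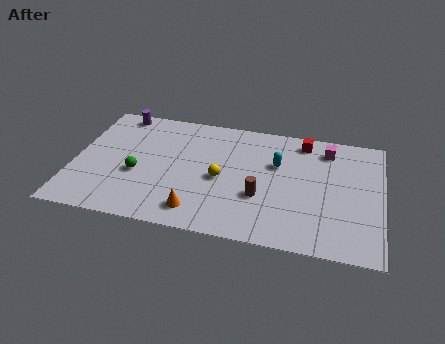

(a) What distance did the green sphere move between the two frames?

2.7

The green sphere moved from about (3.0, 0.9) to (3.2, 3.6), a distance of √(0.2² + 2.7²) ≈ 2.7.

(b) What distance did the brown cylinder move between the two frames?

1.8

The brown cylinder moved from about (10.3, 1.7) to (9.3, 3.2), a distance of √(1.0² + 1.5²) ≈ 1.8.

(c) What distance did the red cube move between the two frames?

3.4

The red cube was near (14.2, 6.2) before and (11.2, 7.8) after, so it travelled √(3.0² + 1.6²) ≈ 3.4 units.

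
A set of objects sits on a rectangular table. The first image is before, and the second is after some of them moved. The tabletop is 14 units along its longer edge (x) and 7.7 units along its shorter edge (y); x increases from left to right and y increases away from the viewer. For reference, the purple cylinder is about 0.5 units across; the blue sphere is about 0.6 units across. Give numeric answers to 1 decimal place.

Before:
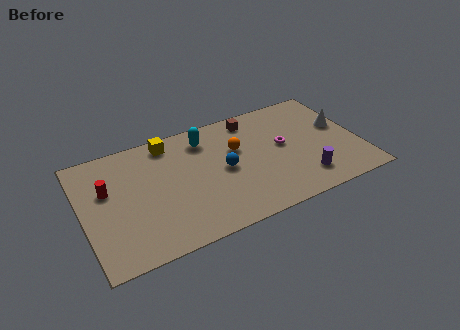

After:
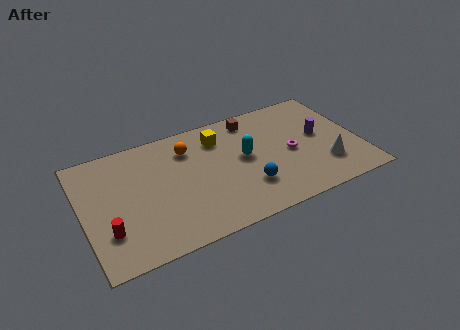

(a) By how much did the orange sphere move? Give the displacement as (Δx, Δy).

(-2.4, 1.0)

The orange sphere started near (7.9, 4.9) and ended near (5.5, 5.9).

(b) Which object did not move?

the brown cube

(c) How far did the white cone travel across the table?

2.6

The white cone moved from about (13.2, 4.5) to (12.1, 2.1), a distance of √(1.1² + 2.4²) ≈ 2.6.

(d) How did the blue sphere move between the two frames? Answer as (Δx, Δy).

(1.0, -1.6)

The blue sphere was at about (7.1, 3.8) and moved to about (8.1, 2.2).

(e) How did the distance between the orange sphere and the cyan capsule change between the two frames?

+1.2

Before: roughly 2.0 units apart; after: 3.2. That's 1.2 units further apart.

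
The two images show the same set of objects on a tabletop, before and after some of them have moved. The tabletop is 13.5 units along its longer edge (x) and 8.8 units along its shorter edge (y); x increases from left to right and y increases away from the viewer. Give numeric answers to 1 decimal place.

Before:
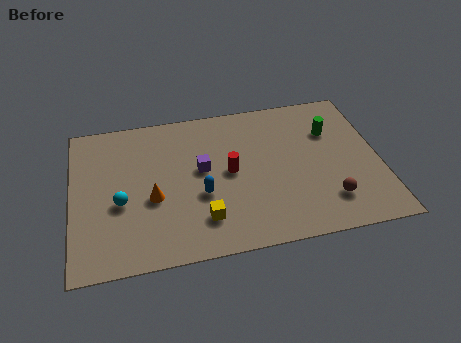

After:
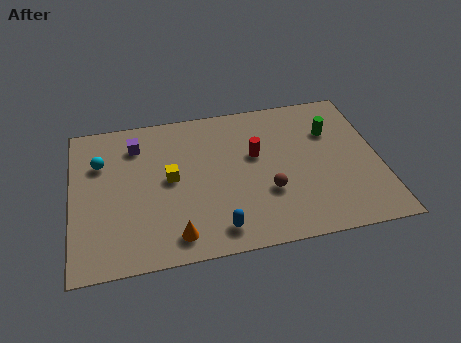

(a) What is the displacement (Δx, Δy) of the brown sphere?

(-2.6, 1.0)

The brown sphere was at about (11.1, 2.0) and moved to about (8.5, 3.0).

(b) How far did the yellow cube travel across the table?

2.9

The yellow cube moved from about (5.6, 2.0) to (4.3, 4.6), a distance of √(1.3² + 2.6²) ≈ 2.9.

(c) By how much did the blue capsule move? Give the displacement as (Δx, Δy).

(0.6, -2.1)

The blue capsule was at about (5.6, 3.4) and moved to about (6.2, 1.3).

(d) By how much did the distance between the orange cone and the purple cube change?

+3.2

The distance was about 2.6 in the first image and 5.8 in the second, so they moved 3.2 units further apart.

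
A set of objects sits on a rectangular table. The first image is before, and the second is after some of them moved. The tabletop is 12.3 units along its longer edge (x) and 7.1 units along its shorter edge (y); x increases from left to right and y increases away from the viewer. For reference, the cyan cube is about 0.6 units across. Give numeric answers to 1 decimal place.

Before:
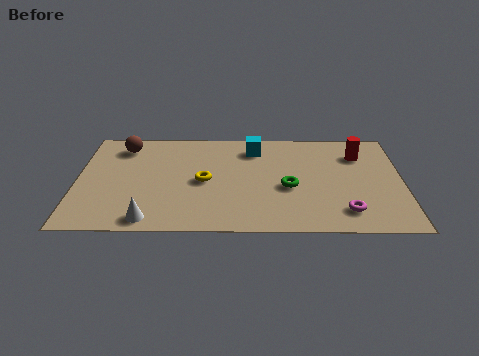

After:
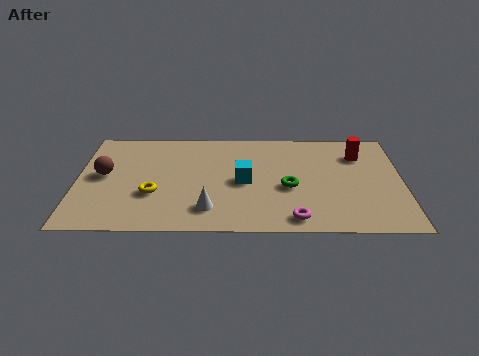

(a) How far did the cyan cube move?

2.3

The cyan cube was near (6.7, 5.7) before and (6.3, 3.4) after, so it travelled √(0.4² + 2.3²) ≈ 2.3 units.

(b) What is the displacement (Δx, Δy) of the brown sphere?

(-0.7, -2.0)

From the two frames, the brown sphere sits at roughly (1.7, 5.8) before and (1.0, 3.8) after.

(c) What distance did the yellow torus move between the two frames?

2.1

From (4.8, 3.4) to (2.9, 2.5), the yellow torus covered √(1.9² + 0.9²) ≈ 2.1 units.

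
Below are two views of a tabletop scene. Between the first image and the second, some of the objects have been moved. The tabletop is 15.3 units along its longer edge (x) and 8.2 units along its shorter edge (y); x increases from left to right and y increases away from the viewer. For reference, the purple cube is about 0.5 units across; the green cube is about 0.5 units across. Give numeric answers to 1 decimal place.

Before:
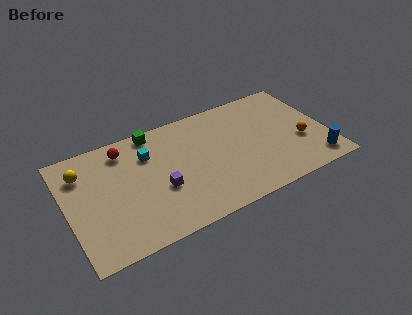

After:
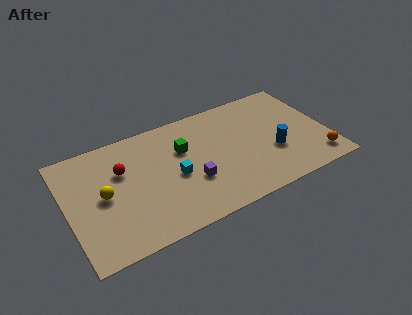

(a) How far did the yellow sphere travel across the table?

2.3

The yellow sphere was near (1.1, 6.2) before and (2.1, 4.1) after, so it travelled √(1.0² + 2.1²) ≈ 2.3 units.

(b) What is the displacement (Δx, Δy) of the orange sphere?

(0.7, -1.7)

The orange sphere started near (13.7, 3.1) and ended near (14.4, 1.4).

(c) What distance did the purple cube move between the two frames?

1.8

The purple cube moved from about (5.3, 3.2) to (7.1, 2.9), a distance of √(1.8² + 0.3²) ≈ 1.8.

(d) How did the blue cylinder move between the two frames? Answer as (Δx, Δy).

(-2.3, 1.7)

From the two frames, the blue cylinder sits at roughly (14.3, 1.3) before and (12.0, 3.0) after.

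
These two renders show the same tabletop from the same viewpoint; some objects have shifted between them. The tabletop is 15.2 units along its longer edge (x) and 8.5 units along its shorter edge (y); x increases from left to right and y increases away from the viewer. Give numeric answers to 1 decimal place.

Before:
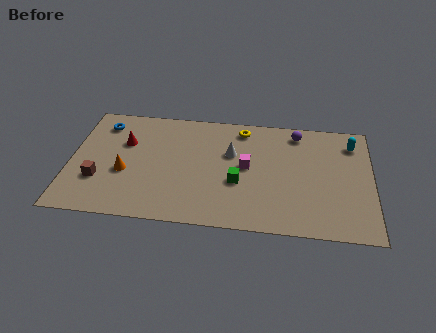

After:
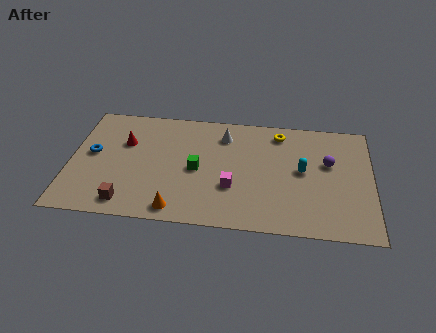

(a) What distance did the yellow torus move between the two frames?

1.9

The yellow torus was near (8.6, 7.3) before and (10.5, 7.2) after, so it travelled √(1.9² + 0.1²) ≈ 1.9 units.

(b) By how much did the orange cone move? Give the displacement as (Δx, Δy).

(2.7, -2.4)

From the two frames, the orange cone sits at roughly (2.8, 3.4) before and (5.5, 1.0) after.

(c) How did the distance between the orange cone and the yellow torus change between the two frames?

+1.0

They were about 7.0 units apart before and 8.0 after — 1.0 units further apart.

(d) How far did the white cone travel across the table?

1.4

From (8.1, 5.4) to (7.7, 6.7), the white cone covered √(0.4² + 1.3²) ≈ 1.4 units.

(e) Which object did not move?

the red cone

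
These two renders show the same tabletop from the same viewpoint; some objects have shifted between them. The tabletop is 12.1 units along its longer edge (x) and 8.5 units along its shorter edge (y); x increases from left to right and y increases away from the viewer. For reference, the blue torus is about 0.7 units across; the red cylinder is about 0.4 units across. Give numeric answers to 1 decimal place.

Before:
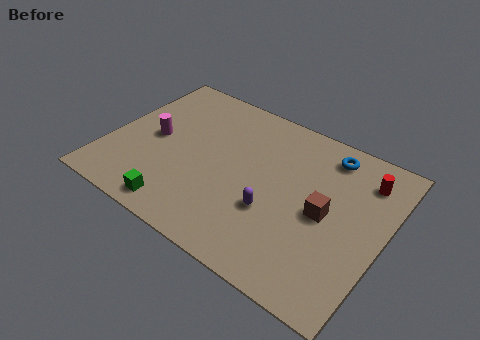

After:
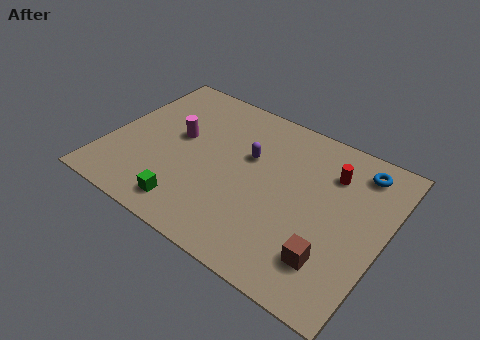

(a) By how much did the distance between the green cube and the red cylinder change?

-1.8

The distance was about 9.2 in the first image and 7.4 in the second, so they moved 1.8 units closer together.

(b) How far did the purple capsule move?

2.7

From (7.5, 3.0) to (6.0, 5.3), the purple capsule covered √(1.5² + 2.3²) ≈ 2.7 units.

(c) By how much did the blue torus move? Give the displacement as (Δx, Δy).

(1.4, -0.1)

The blue torus was at about (9.2, 7.2) and moved to about (10.6, 7.1).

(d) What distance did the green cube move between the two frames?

0.5

The green cube was near (3.7, 1.0) before and (4.1, 1.3) after, so it travelled √(0.4² + 0.3²) ≈ 0.5 units.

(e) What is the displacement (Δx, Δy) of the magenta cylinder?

(1.0, 0.6)

From the two frames, the magenta cylinder sits at roughly (1.9, 4.2) before and (2.9, 4.8) after.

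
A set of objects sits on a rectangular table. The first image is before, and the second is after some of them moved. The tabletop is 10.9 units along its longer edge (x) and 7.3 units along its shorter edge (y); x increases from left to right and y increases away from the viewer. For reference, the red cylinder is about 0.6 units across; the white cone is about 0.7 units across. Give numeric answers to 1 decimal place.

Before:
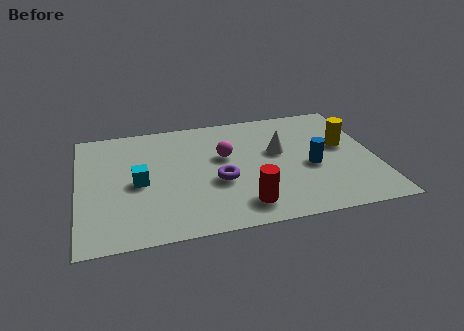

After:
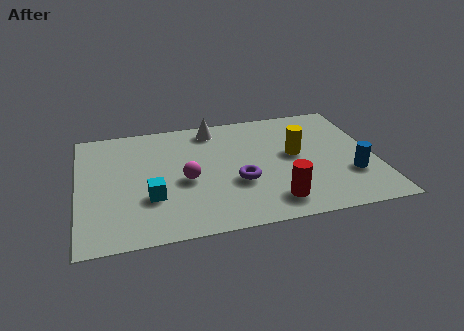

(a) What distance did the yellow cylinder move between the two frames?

1.8

The yellow cylinder moved from about (9.8, 4.2) to (8.0, 4.0), a distance of √(1.8² + 0.2²) ≈ 1.8.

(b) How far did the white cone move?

3.0

From (7.4, 4.3) to (5.1, 6.3), the white cone covered √(2.3² + 2.0²) ≈ 3.0 units.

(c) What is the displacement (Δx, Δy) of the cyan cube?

(0.4, -1.0)

From the two frames, the cyan cube sits at roughly (2.2, 3.4) before and (2.6, 2.4) after.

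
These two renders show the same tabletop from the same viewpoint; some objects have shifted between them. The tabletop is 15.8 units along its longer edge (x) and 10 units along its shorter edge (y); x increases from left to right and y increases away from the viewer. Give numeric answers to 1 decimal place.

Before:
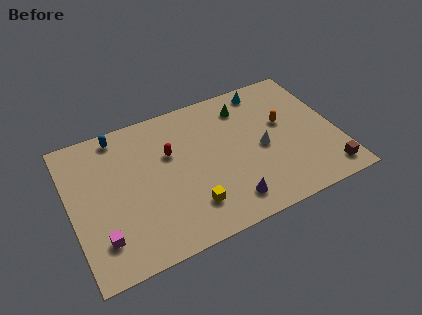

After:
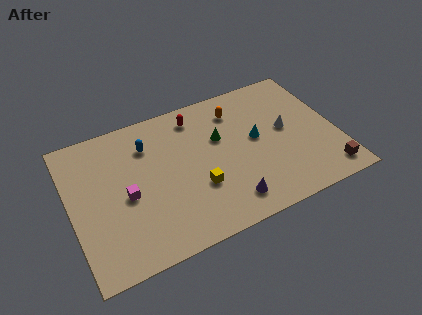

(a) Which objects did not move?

the brown cube and the purple cone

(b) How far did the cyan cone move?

3.5

From (12.1, 8.8) to (11.1, 5.4), the cyan cone covered √(1.0² + 3.4²) ≈ 3.5 units.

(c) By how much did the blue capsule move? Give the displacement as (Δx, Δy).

(1.6, -1.4)

The blue capsule was at about (3.2, 8.9) and moved to about (4.8, 7.5).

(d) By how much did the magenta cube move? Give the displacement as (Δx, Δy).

(1.7, 2.2)

The magenta cube started near (1.5, 2.3) and ended near (3.2, 4.5).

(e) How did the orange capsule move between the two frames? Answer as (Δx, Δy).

(-2.6, 2.0)

From the two frames, the orange capsule sits at roughly (12.8, 5.9) before and (10.2, 7.9) after.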